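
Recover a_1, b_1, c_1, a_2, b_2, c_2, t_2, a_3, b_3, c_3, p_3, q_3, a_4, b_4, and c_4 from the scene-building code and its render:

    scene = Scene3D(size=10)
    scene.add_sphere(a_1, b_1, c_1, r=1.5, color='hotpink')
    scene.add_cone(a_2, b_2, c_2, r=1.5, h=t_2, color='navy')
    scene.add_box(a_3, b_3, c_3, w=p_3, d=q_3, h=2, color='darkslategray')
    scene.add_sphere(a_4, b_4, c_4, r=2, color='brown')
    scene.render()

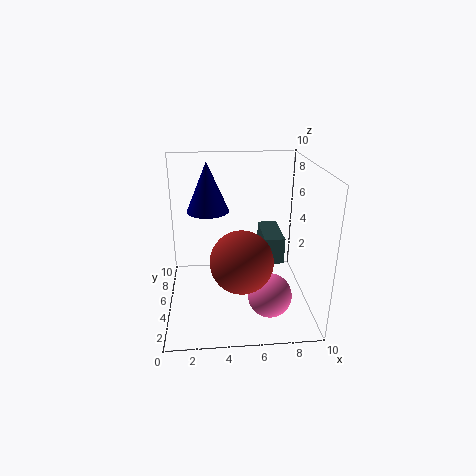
a_1 = 7
b_1 = 3
c_1 = 1.5
a_2 = 3
b_2 = 6.5
c_2 = 6.5
t_2 = 3.5
a_3 = 7
b_3 = 5.5
c_3 = 2.5
p_3 = 1.5
q_3 = 3.5
a_4 = 5
b_4 = 2.5
c_4 = 4.5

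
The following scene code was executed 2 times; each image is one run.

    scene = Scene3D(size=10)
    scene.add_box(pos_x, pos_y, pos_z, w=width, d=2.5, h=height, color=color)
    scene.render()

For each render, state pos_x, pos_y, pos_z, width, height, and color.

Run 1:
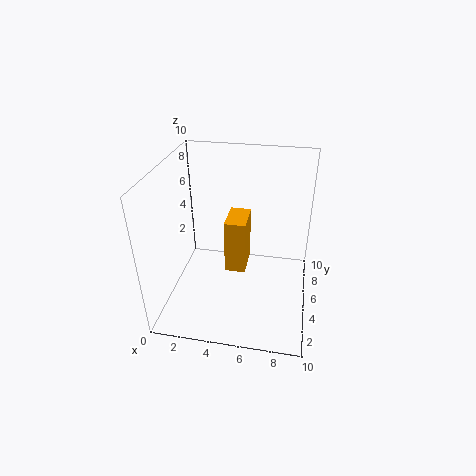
pos_x = 4, pos_y = 5, pos_z = 2, width = 1.5, height = 4, color = 'orange'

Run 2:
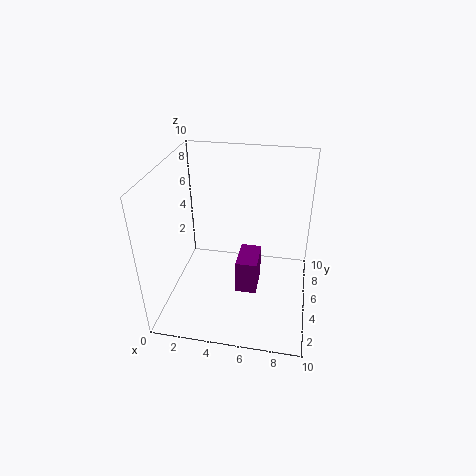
pos_x = 5, pos_y = 4, pos_z = 1, width = 1.5, height = 2.5, color = 'purple'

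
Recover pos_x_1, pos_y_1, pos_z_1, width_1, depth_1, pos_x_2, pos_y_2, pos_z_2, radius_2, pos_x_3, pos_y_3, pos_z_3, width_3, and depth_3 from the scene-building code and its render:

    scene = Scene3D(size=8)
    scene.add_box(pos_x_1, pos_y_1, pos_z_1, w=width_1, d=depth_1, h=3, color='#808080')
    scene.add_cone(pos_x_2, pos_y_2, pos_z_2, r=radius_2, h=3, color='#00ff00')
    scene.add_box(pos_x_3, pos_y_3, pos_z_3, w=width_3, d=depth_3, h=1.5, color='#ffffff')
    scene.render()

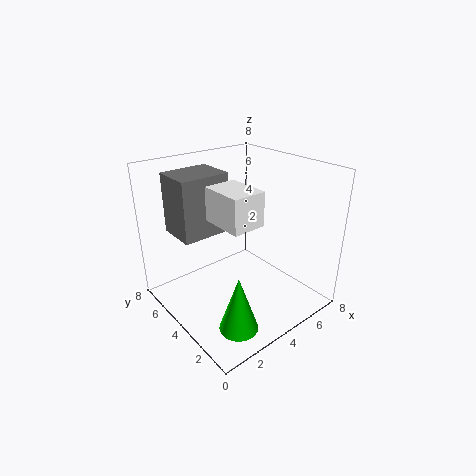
pos_x_1 = 0.5, pos_y_1 = 3.5, pos_z_1 = 5, width_1 = 2.5, depth_1 = 2, pos_x_2 = 2, pos_y_2 = 1.5, pos_z_2 = 0.5, radius_2 = 1, pos_x_3 = 1, pos_y_3 = 0.5, pos_z_3 = 6.5, width_3 = 1.5, depth_3 = 2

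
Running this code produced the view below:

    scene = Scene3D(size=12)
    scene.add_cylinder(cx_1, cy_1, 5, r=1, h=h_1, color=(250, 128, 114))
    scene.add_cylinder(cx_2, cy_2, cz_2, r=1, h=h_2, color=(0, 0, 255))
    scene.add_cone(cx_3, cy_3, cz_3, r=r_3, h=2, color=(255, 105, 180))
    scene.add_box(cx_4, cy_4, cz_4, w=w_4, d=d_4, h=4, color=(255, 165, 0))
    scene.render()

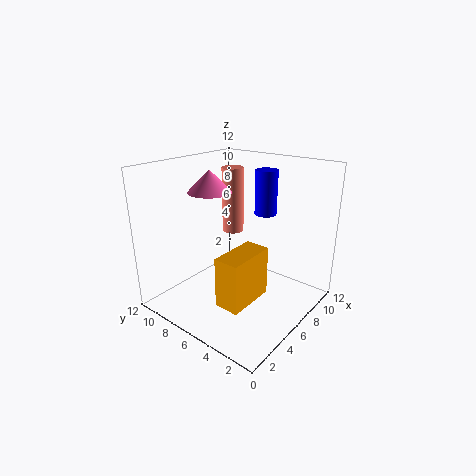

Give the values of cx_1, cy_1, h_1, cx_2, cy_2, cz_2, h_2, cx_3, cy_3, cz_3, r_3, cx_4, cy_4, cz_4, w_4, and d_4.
cx_1 = 9; cy_1 = 9; h_1 = 6; cx_2 = 10; cy_2 = 6; cz_2 = 7; h_2 = 4; cx_3 = 7; cy_3 = 10; cz_3 = 9; r_3 = 2; cx_4 = 2; cy_4 = 3; cz_4 = 2; w_4 = 4; d_4 = 2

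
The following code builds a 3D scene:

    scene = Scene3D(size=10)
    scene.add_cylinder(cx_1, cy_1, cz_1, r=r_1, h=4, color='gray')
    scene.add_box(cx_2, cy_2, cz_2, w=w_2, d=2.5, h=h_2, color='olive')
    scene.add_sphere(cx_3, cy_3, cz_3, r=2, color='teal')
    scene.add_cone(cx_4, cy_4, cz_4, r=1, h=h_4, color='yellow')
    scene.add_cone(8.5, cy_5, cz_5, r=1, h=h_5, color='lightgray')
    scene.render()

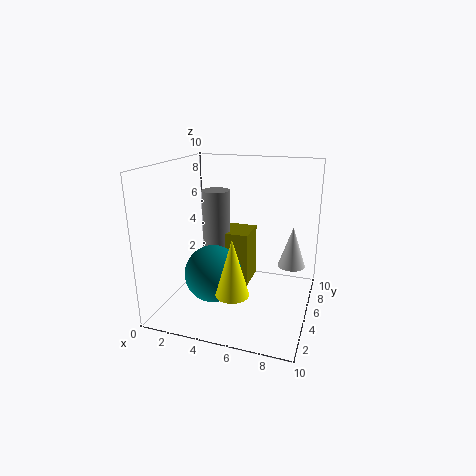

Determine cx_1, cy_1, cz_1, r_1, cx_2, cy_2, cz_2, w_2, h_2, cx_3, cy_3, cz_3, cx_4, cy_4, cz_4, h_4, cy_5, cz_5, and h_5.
cx_1 = 3, cy_1 = 6, cz_1 = 4, r_1 = 1, cx_2 = 3, cy_2 = 5.5, cz_2 = 1, w_2 = 2.5, h_2 = 4, cx_3 = 3.5, cy_3 = 4, cz_3 = 2.5, cx_4 = 6, cy_4 = 1, cz_4 = 3, h_4 = 3.5, cy_5 = 7, cz_5 = 2.5, h_5 = 3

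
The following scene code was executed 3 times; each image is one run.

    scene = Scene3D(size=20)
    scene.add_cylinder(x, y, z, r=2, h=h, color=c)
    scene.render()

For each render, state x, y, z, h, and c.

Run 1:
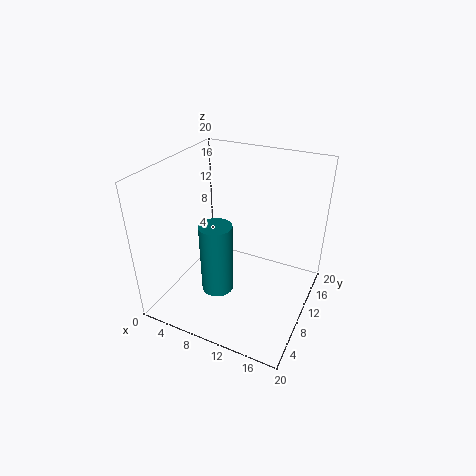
x = 10; y = 4; z = 6; h = 9; c = 'teal'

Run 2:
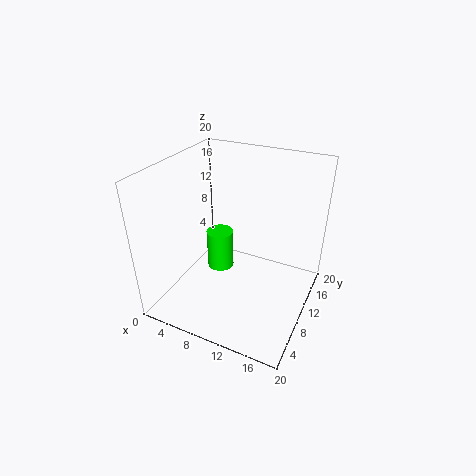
x = 6; y = 12; z = 3; h = 6; c = 'lime'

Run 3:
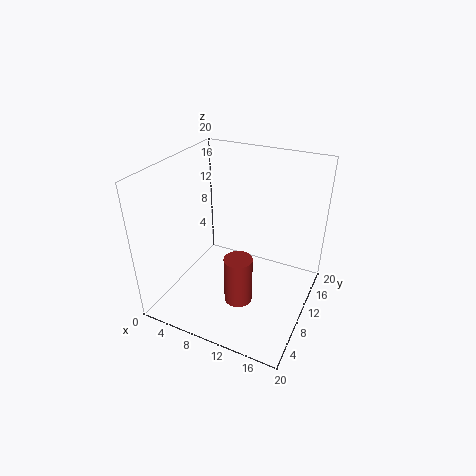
x = 11; y = 8; z = 1; h = 7; c = 'brown'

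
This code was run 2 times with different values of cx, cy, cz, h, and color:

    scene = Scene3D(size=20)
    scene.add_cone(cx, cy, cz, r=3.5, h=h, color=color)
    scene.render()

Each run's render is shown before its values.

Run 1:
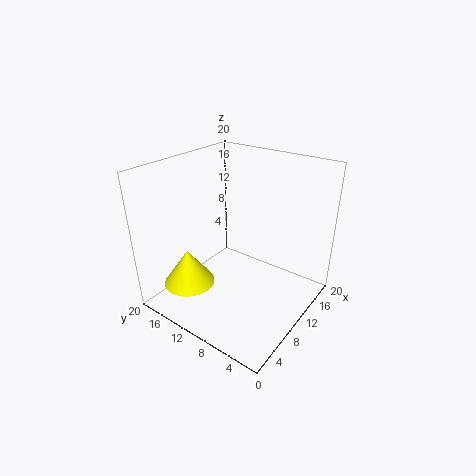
cx = 4.5
cy = 14.5
cz = 4
h = 5
color = 'yellow'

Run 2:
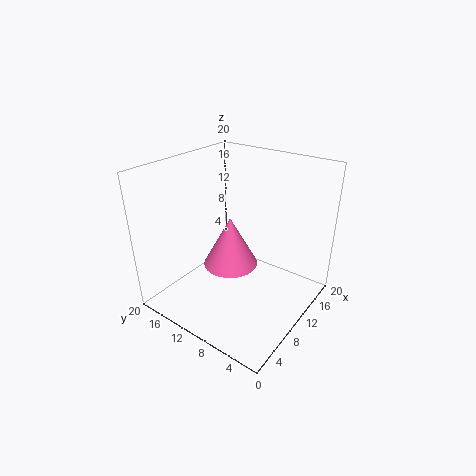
cx = 7
cy = 9
cz = 8
h = 6.5
color = 'hotpink'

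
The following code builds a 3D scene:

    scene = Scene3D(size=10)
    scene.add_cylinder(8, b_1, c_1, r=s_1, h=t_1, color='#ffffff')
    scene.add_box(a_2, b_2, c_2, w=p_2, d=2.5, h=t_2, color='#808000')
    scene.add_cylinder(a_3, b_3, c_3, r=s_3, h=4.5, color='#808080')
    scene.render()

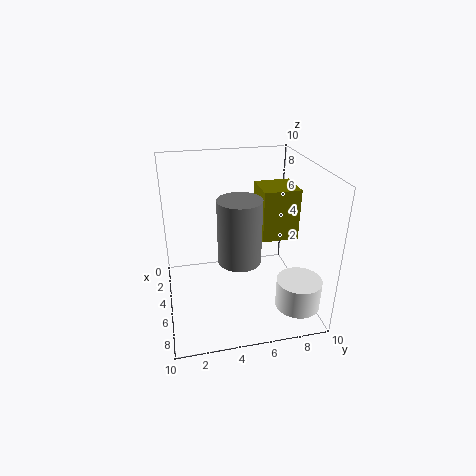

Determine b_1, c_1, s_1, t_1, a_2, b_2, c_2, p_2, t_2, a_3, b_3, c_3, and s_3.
b_1 = 8.5
c_1 = 1
s_1 = 1.5
t_1 = 2
a_2 = 3.5
b_2 = 6.5
c_2 = 5
p_2 = 2.5
t_2 = 3.5
a_3 = 5.5
b_3 = 5
c_3 = 3.5
s_3 = 1.5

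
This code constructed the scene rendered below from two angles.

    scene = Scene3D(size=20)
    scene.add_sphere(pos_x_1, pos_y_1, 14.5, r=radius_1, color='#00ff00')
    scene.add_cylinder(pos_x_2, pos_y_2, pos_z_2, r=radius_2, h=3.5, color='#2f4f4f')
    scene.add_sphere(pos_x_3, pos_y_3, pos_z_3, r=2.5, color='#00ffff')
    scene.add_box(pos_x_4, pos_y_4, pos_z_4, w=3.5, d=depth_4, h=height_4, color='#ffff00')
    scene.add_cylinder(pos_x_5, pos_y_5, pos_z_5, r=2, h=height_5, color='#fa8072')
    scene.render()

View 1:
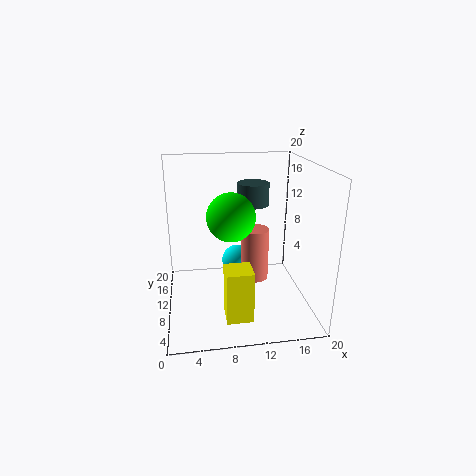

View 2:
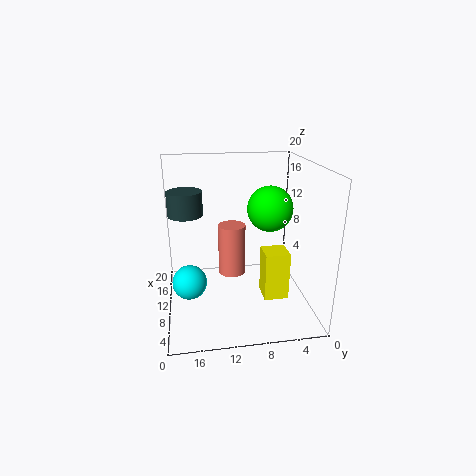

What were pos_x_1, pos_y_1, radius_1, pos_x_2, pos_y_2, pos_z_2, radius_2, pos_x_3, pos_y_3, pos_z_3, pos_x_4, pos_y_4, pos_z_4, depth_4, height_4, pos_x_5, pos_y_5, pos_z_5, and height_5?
pos_x_1 = 8.5
pos_y_1 = 6
radius_1 = 3
pos_x_2 = 13.5
pos_y_2 = 17
pos_z_2 = 12.5
radius_2 = 2.5
pos_x_3 = 11
pos_y_3 = 17
pos_z_3 = 3
pos_x_4 = 7.5
pos_y_4 = 3
pos_z_4 = 1
depth_4 = 3.5
height_4 = 7
pos_x_5 = 12.5
pos_y_5 = 10.5
pos_z_5 = 3.5
height_5 = 7.5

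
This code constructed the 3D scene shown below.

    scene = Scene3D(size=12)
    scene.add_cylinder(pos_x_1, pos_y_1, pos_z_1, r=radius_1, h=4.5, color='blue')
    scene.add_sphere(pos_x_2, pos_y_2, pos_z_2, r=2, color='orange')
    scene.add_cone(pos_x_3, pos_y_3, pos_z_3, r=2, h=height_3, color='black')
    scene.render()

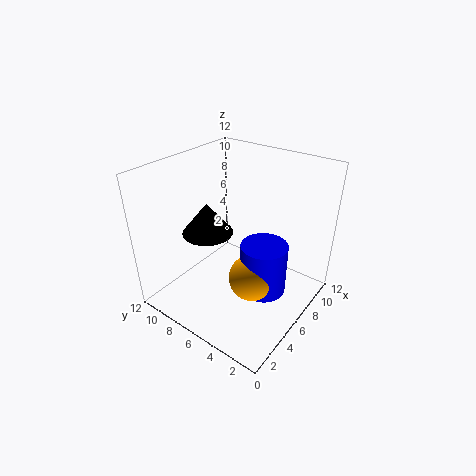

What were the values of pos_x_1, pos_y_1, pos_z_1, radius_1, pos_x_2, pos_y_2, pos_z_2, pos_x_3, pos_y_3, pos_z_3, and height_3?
pos_x_1 = 7, pos_y_1 = 4, pos_z_1 = 1, radius_1 = 2, pos_x_2 = 6, pos_y_2 = 4.5, pos_z_2 = 2.5, pos_x_3 = 4, pos_y_3 = 7.5, pos_z_3 = 7, height_3 = 2.5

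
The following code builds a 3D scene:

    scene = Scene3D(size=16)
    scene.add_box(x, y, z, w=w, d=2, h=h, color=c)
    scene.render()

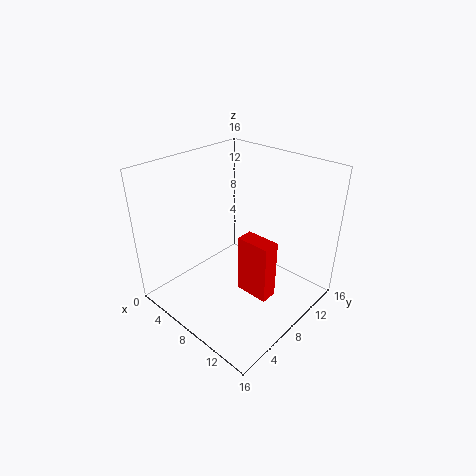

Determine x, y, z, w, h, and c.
x = 8
y = 8
z = 1
w = 4
h = 7
c = 'red'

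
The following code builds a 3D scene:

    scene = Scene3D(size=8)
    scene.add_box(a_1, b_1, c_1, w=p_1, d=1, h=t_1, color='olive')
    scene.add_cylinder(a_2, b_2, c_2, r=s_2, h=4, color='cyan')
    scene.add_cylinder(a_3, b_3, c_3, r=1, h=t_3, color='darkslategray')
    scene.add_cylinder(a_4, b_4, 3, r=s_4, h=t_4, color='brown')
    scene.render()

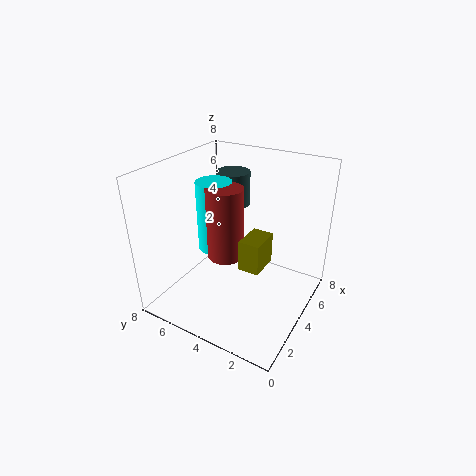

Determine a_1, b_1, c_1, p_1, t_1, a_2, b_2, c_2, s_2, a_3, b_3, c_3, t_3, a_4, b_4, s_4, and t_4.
a_1 = 1.5, b_1 = 1.5, c_1 = 4, p_1 = 1.5, t_1 = 1.5, a_2 = 4, b_2 = 5.5, c_2 = 3, s_2 = 1, a_3 = 6, b_3 = 5.5, c_3 = 5, t_3 = 2, a_4 = 3.5, b_4 = 4.5, s_4 = 1, t_4 = 4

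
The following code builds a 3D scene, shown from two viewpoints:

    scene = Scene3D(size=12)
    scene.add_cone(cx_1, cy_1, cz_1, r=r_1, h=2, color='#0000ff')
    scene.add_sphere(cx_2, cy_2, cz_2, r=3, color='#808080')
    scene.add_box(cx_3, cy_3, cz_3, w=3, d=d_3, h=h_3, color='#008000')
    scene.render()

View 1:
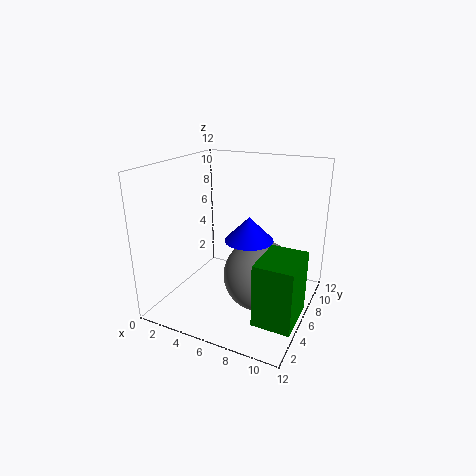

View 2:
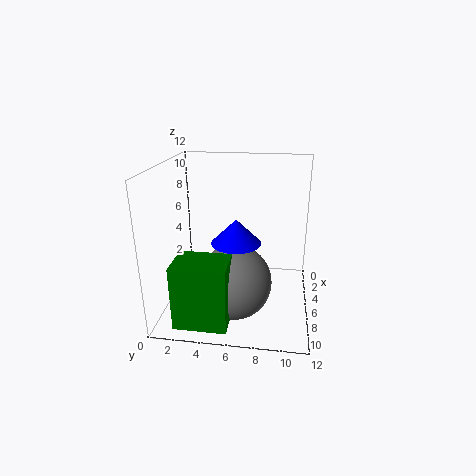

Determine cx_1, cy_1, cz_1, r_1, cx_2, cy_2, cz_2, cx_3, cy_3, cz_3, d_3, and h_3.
cx_1 = 7, cy_1 = 6, cz_1 = 6, r_1 = 2, cx_2 = 8, cy_2 = 6, cz_2 = 3, cx_3 = 9, cy_3 = 2, cz_3 = 1, d_3 = 4, h_3 = 5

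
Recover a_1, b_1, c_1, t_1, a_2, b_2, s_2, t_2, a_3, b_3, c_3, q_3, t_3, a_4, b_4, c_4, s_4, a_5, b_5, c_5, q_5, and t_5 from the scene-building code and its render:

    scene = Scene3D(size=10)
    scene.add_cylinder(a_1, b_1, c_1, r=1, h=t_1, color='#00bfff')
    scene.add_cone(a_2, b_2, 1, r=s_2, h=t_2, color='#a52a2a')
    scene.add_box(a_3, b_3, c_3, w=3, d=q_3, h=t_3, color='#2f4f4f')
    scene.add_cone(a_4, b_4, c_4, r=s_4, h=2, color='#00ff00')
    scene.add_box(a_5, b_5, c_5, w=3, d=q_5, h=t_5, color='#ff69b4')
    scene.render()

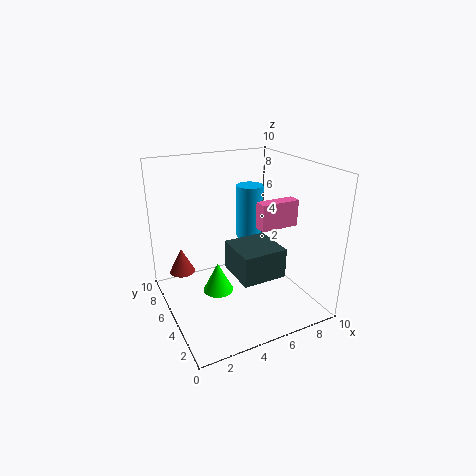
a_1 = 7
b_1 = 7
c_1 = 4
t_1 = 4
a_2 = 2
b_2 = 9
s_2 = 1
t_2 = 2
a_3 = 4
b_3 = 2
c_3 = 3
q_3 = 3
t_3 = 2
a_4 = 3
b_4 = 4
c_4 = 2
s_4 = 1
a_5 = 7
b_5 = 5
c_5 = 5
q_5 = 1
t_5 = 2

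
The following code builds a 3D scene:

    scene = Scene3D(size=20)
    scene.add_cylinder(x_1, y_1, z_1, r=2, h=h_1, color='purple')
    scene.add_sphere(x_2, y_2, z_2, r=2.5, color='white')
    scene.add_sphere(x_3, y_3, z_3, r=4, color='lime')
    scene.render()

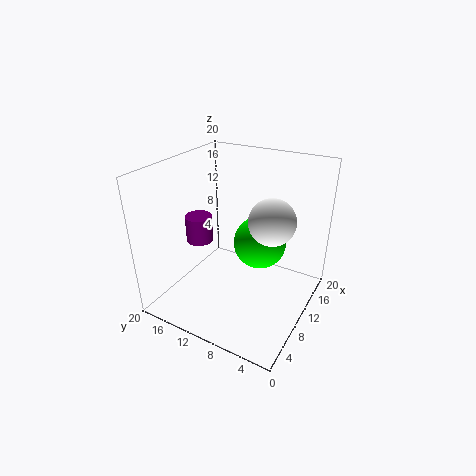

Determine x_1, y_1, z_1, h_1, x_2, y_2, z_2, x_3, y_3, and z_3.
x_1 = 10.5
y_1 = 17
z_1 = 7.5
h_1 = 4
x_2 = 4
y_2 = 2.5
z_2 = 17
x_3 = 15
y_3 = 9
z_3 = 7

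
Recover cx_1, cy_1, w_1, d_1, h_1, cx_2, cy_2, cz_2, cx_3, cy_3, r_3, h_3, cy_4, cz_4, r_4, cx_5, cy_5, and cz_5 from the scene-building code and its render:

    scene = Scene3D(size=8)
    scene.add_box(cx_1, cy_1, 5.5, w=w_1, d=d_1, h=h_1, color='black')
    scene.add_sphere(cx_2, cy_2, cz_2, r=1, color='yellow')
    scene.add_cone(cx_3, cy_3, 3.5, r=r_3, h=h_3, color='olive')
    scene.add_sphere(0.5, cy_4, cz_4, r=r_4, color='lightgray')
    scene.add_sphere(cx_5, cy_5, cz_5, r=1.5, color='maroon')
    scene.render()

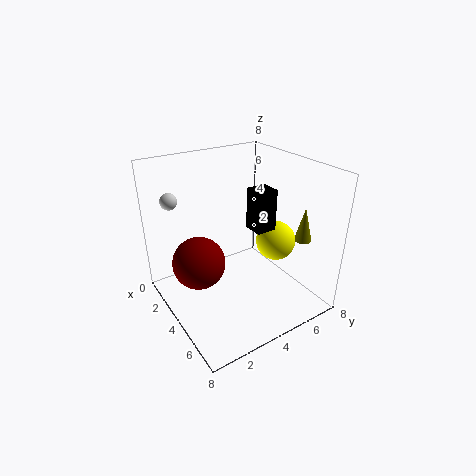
cx_1 = 5.5
cy_1 = 3.5
w_1 = 1
d_1 = 1
h_1 = 2
cx_2 = 6
cy_2 = 5
cz_2 = 4.5
cx_3 = 5.5
cy_3 = 7.5
r_3 = 0.5
h_3 = 2
cy_4 = 1.5
cz_4 = 5.5
r_4 = 0.5
cx_5 = 3
cy_5 = 2
cz_5 = 2.5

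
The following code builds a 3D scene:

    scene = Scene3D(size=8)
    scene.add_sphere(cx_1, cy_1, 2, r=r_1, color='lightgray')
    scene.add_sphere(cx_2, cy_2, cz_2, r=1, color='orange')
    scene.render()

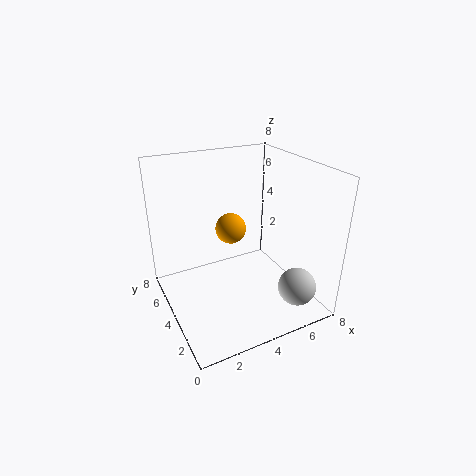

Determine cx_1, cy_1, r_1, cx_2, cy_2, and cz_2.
cx_1 = 6
cy_1 = 1
r_1 = 1
cx_2 = 5
cy_2 = 7
cz_2 = 3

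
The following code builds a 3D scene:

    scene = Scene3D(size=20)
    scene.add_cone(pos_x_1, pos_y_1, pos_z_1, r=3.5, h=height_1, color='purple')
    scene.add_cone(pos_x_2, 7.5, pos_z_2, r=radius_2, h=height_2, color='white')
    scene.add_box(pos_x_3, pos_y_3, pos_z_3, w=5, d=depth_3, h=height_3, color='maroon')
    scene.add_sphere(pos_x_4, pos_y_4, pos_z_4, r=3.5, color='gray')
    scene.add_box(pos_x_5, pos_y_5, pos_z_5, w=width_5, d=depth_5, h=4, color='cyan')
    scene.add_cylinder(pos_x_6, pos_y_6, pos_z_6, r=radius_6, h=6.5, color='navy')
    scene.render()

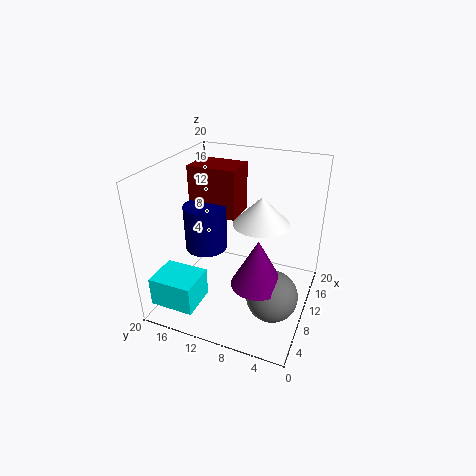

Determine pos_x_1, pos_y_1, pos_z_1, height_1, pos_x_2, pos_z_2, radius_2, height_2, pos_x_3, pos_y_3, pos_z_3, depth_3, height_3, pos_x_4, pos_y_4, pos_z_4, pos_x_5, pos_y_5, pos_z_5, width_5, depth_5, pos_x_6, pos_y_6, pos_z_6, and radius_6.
pos_x_1 = 7, pos_y_1 = 6, pos_z_1 = 5.5, height_1 = 6.5, pos_x_2 = 12.5, pos_z_2 = 11.5, radius_2 = 4, height_2 = 4, pos_x_3 = 11, pos_y_3 = 11, pos_z_3 = 12, depth_3 = 7, height_3 = 7, pos_x_4 = 7.5, pos_y_4 = 4, pos_z_4 = 3.5, pos_x_5 = 1, pos_y_5 = 13, pos_z_5 = 2.5, width_5 = 5, depth_5 = 6, pos_x_6 = 10, pos_y_6 = 15, pos_z_6 = 7.5, radius_6 = 3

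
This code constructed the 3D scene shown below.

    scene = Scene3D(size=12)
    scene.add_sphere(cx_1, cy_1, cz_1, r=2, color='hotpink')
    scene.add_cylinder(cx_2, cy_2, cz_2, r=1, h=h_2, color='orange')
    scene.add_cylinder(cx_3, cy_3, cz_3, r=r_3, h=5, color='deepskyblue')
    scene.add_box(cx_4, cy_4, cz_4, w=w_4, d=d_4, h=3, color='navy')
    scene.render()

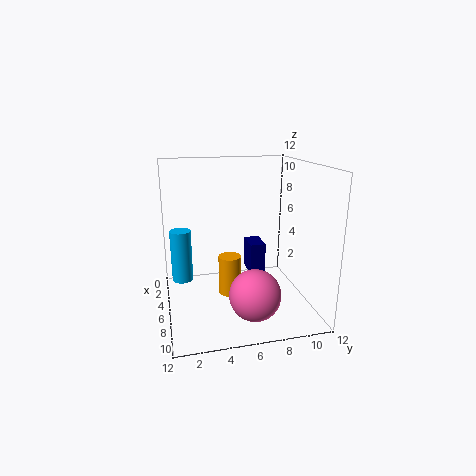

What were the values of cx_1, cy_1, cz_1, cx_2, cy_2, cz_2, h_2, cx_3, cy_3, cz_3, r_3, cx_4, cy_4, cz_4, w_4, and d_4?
cx_1 = 9.5, cy_1 = 6.5, cz_1 = 2.5, cx_2 = 5, cy_2 = 5.5, cz_2 = 0.5, h_2 = 3.5, cx_3 = 1.5, cy_3 = 1.5, cz_3 = 0.5, r_3 = 1, cx_4 = 0.5, cy_4 = 8, cz_4 = 1, w_4 = 2.5, d_4 = 1.5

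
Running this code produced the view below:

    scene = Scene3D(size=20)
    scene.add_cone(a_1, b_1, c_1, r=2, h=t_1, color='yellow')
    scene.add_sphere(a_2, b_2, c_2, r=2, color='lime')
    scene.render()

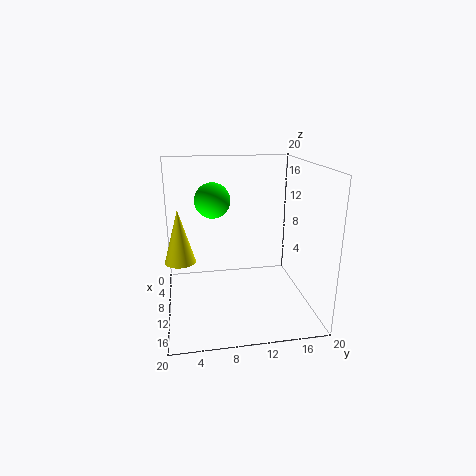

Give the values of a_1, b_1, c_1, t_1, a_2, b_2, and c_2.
a_1 = 12
b_1 = 2
c_1 = 8
t_1 = 7
a_2 = 16
b_2 = 6
c_2 = 17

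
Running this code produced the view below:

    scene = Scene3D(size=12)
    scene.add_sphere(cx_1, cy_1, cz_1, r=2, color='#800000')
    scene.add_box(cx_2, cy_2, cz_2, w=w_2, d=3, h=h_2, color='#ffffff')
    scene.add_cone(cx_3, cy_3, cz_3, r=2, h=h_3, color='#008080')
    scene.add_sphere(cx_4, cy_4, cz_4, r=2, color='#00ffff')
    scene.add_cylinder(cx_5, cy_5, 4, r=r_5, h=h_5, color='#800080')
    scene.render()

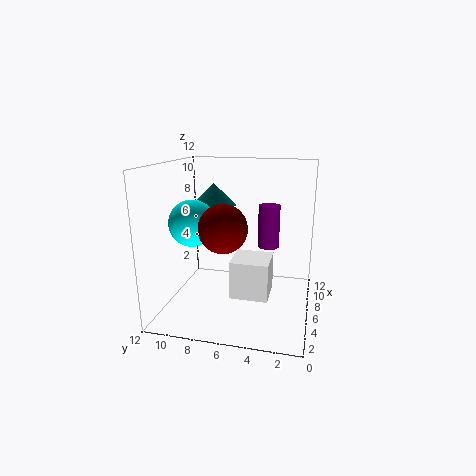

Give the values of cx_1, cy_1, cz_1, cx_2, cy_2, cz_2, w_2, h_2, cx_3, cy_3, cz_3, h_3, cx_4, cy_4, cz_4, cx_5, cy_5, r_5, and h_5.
cx_1 = 5; cy_1 = 7; cz_1 = 7; cx_2 = 3; cy_2 = 3; cz_2 = 2; w_2 = 3; h_2 = 3; cx_3 = 9; cy_3 = 9; cz_3 = 8; h_3 = 2; cx_4 = 6; cy_4 = 10; cz_4 = 7; cx_5 = 10; cy_5 = 4; r_5 = 1; h_5 = 4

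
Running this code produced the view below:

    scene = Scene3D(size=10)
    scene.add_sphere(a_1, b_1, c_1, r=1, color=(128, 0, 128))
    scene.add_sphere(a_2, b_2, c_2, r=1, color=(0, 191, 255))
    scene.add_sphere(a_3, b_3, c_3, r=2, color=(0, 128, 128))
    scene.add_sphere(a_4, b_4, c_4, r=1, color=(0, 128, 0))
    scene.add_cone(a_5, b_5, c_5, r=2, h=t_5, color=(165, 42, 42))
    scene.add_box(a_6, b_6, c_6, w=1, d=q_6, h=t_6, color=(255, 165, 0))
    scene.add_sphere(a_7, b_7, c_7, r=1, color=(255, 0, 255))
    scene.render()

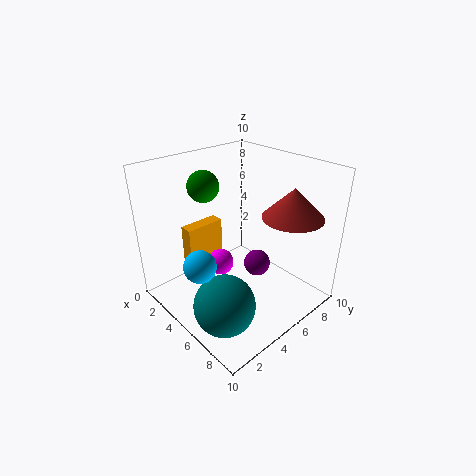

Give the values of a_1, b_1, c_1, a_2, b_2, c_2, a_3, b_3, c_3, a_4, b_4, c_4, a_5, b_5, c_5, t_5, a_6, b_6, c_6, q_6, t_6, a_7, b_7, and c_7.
a_1 = 5, b_1 = 7, c_1 = 2, a_2 = 6, b_2 = 1, c_2 = 5, a_3 = 7, b_3 = 2, c_3 = 2, a_4 = 4, b_4 = 3, c_4 = 9, a_5 = 8, b_5 = 7, c_5 = 7, t_5 = 2, a_6 = 1, b_6 = 3, c_6 = 2, q_6 = 3, t_6 = 3, a_7 = 3, b_7 = 5, c_7 = 2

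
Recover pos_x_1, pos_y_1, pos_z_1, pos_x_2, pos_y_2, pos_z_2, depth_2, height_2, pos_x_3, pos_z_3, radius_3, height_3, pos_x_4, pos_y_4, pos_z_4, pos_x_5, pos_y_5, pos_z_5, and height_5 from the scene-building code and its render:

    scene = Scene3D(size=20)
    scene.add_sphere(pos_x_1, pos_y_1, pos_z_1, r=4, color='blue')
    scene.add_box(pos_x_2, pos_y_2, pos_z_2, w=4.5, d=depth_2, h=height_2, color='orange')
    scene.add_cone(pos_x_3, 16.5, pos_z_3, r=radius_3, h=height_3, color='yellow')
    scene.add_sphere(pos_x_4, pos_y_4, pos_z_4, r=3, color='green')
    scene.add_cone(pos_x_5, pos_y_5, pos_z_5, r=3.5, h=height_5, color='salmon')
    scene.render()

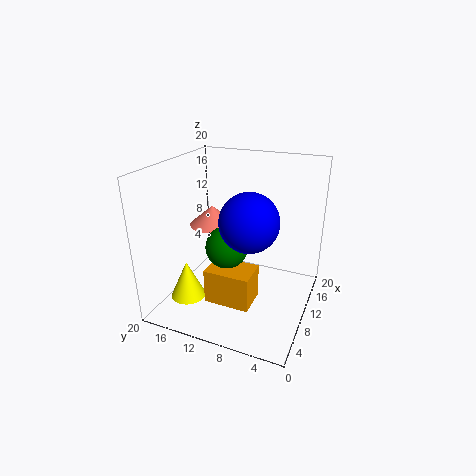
pos_x_1 = 9
pos_y_1 = 8
pos_z_1 = 13
pos_x_2 = 6
pos_y_2 = 7
pos_z_2 = 1
depth_2 = 6.5
height_2 = 5
pos_x_3 = 6.5
pos_z_3 = 1
radius_3 = 2.5
height_3 = 5.5
pos_x_4 = 9.5
pos_y_4 = 11.5
pos_z_4 = 8.5
pos_x_5 = 14
pos_y_5 = 16
pos_z_5 = 9.5
height_5 = 3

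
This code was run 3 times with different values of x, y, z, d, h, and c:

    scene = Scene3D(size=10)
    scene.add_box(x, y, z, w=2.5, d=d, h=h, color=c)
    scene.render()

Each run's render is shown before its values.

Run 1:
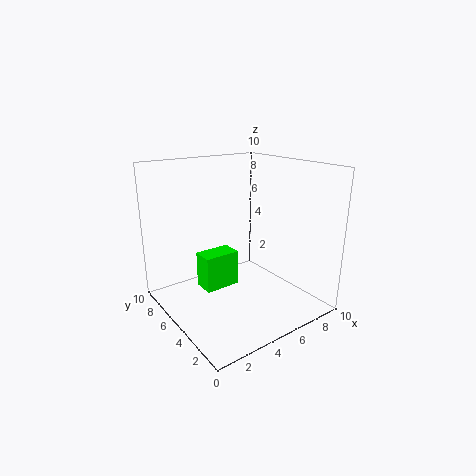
x = 2.5; y = 5; z = 1.5; d = 1.5; h = 2.5; c = 'lime'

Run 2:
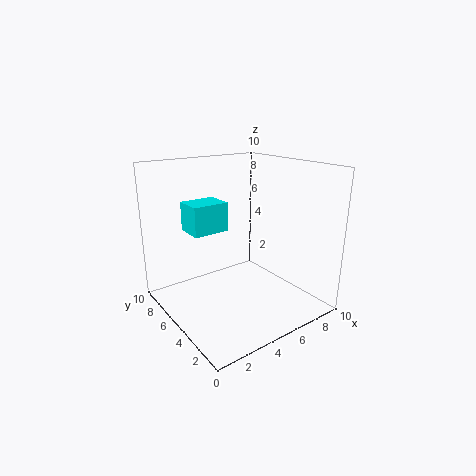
x = 2; y = 5.5; z = 5.5; d = 2; h = 2; c = 'cyan'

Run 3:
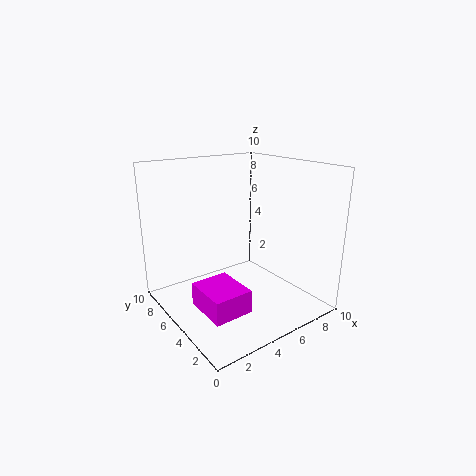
x = 1; y = 1.5; z = 1.5; d = 3; h = 1.5; c = 'magenta'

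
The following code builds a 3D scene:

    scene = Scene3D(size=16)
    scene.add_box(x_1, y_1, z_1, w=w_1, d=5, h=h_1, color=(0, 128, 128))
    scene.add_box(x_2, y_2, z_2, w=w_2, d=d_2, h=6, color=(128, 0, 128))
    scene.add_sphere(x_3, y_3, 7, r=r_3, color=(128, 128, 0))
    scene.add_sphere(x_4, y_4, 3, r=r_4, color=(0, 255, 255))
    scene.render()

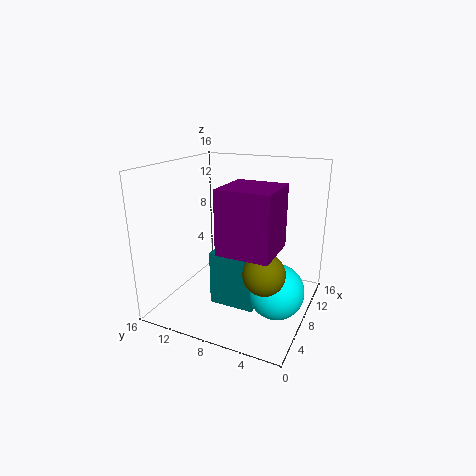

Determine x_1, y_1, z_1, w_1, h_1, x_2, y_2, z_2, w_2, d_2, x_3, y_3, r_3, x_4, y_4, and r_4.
x_1 = 5
y_1 = 5
z_1 = 1
w_1 = 3
h_1 = 6
x_2 = 1
y_2 = 2
z_2 = 9
w_2 = 5
d_2 = 5
x_3 = 3
y_3 = 3
r_3 = 2
x_4 = 7
y_4 = 3
r_4 = 3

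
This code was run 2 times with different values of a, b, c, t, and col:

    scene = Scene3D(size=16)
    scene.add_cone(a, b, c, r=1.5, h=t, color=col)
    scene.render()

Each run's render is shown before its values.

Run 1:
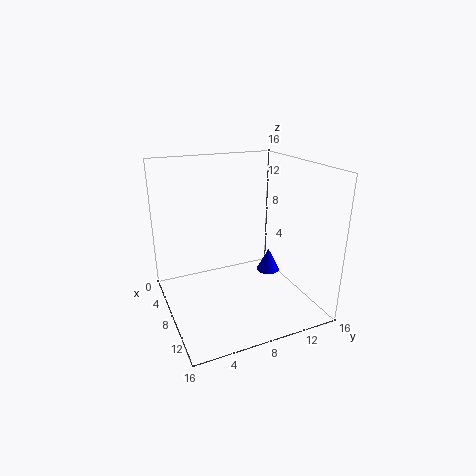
a = 4.5
b = 14
c = 1
t = 3
col = 'blue'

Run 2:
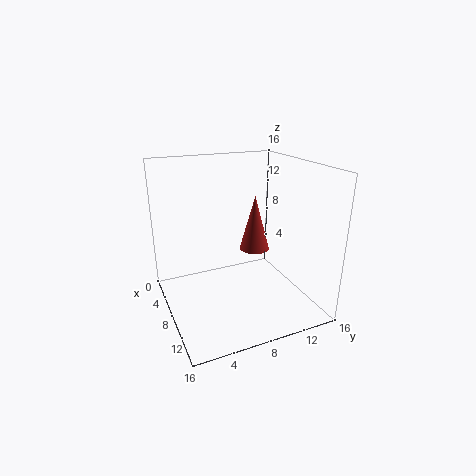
a = 11
b = 8.5
c = 8
t = 5.5
col = 'brown'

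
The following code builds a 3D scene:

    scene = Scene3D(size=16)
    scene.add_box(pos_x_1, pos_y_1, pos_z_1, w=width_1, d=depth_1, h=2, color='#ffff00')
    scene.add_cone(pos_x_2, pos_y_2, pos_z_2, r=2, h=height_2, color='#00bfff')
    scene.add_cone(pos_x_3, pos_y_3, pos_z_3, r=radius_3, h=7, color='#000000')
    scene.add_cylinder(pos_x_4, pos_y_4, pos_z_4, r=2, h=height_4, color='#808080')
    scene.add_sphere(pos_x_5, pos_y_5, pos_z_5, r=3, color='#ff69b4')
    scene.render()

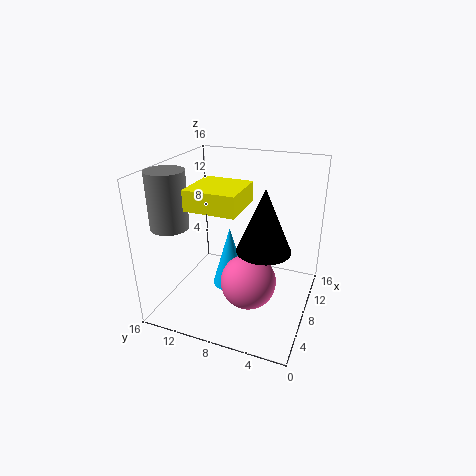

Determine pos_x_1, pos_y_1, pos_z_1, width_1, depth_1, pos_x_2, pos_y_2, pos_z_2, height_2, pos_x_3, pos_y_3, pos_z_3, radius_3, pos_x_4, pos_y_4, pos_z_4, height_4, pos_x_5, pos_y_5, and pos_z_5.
pos_x_1 = 2
pos_y_1 = 6
pos_z_1 = 13
width_1 = 5
depth_1 = 5
pos_x_2 = 8
pos_y_2 = 9
pos_z_2 = 2
height_2 = 7
pos_x_3 = 8
pos_y_3 = 5
pos_z_3 = 7
radius_3 = 3
pos_x_4 = 4
pos_y_4 = 14
pos_z_4 = 10
height_4 = 6
pos_x_5 = 6
pos_y_5 = 6
pos_z_5 = 4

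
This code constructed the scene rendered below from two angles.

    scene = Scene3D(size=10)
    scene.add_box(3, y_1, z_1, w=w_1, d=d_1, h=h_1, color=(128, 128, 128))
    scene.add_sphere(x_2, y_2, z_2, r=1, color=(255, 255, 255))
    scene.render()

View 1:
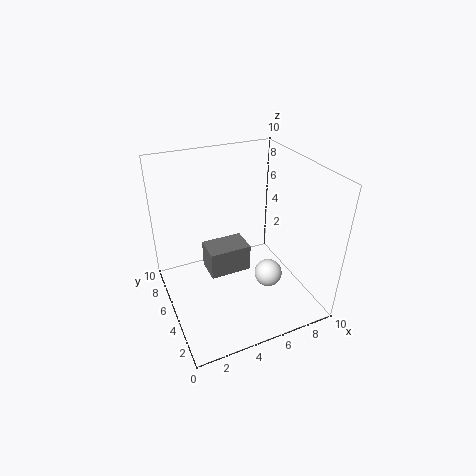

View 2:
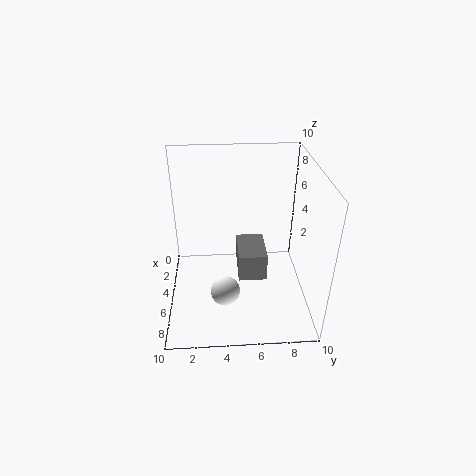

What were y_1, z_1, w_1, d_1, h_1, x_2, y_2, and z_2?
y_1 = 5; z_1 = 2; w_1 = 3; d_1 = 2; h_1 = 2; x_2 = 7; y_2 = 4; z_2 = 2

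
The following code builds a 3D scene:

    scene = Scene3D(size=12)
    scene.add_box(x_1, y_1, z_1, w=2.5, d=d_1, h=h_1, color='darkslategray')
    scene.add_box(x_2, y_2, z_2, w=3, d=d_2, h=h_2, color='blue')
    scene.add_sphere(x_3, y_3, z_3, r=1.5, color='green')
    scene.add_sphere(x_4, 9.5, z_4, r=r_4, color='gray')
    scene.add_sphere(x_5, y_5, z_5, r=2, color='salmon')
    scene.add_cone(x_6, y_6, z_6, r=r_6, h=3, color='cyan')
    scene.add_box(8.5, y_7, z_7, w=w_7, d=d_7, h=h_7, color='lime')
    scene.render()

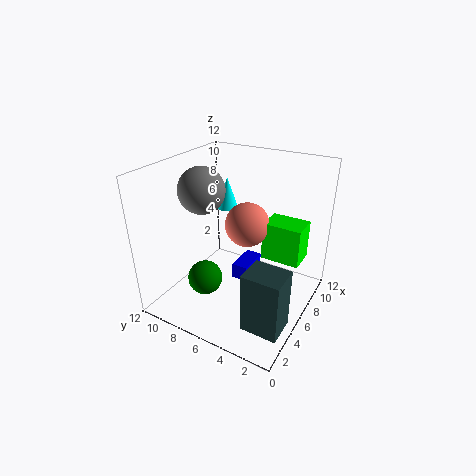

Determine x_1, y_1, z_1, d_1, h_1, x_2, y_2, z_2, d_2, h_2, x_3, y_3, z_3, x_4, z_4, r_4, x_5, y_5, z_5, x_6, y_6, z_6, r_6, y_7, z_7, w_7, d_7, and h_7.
x_1 = 2
y_1 = 0.5
z_1 = 0.5
d_1 = 3
h_1 = 5
x_2 = 7.5
y_2 = 6
z_2 = 0.5
d_2 = 1.5
h_2 = 1.5
x_3 = 4.5
y_3 = 8.5
z_3 = 2
x_4 = 6
z_4 = 9.5
r_4 = 2
x_5 = 8.5
y_5 = 6.5
z_5 = 6
x_6 = 10
y_6 = 9.5
z_6 = 6.5
r_6 = 1
y_7 = 1.5
z_7 = 3
w_7 = 2.5
d_7 = 3.5
h_7 = 3.5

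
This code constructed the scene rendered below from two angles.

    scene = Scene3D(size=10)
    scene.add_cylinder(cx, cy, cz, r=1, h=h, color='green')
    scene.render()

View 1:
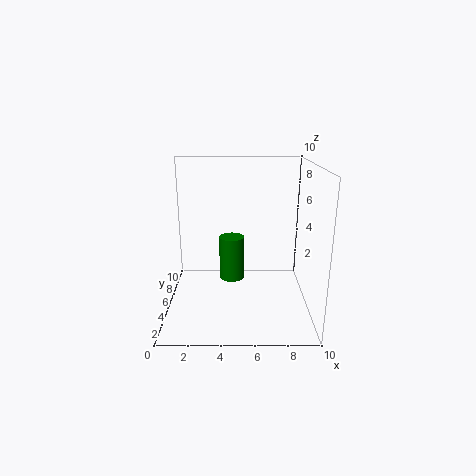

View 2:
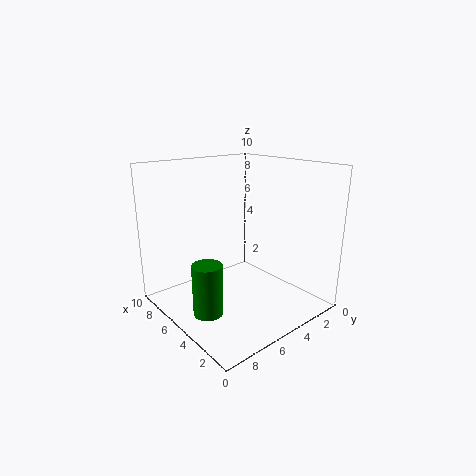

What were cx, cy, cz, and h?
cx = 4.5
cy = 8
cz = 0.5
h = 3.5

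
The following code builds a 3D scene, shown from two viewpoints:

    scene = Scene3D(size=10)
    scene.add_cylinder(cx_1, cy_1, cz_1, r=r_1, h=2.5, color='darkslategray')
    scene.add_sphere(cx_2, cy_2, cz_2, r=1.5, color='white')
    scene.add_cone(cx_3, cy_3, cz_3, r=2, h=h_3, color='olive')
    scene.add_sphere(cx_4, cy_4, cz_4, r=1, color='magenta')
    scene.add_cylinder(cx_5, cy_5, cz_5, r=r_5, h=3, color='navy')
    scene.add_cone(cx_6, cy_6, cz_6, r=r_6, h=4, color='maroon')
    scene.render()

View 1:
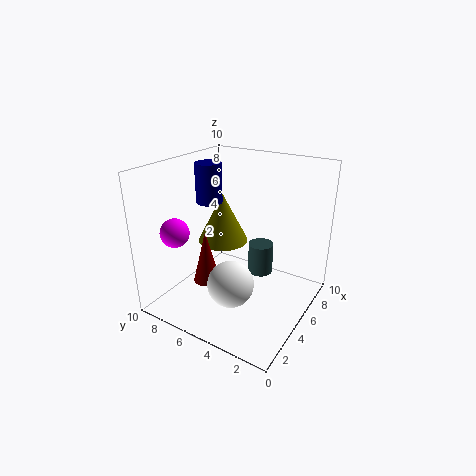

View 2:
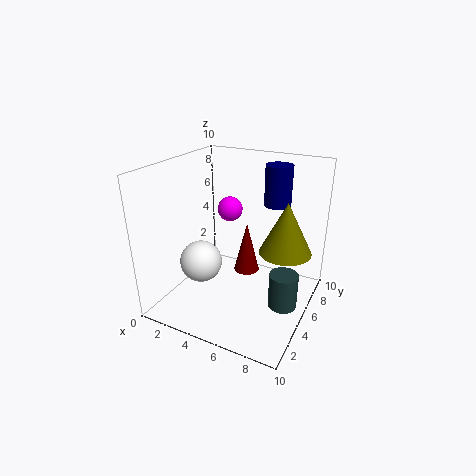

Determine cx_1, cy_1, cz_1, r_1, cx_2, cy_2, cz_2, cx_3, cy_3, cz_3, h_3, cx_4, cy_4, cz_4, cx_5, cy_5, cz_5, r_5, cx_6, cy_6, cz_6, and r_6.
cx_1 = 8.5
cy_1 = 5
cz_1 = 0.5
r_1 = 1
cx_2 = 2.5
cy_2 = 4
cz_2 = 3
cx_3 = 7.5
cy_3 = 8
cz_3 = 3
h_3 = 4
cx_4 = 2.5
cy_4 = 8.5
cz_4 = 5.5
cx_5 = 6.5
cy_5 = 8.5
cz_5 = 6.5
r_5 = 1
cx_6 = 4.5
cy_6 = 7.5
cz_6 = 1
r_6 = 1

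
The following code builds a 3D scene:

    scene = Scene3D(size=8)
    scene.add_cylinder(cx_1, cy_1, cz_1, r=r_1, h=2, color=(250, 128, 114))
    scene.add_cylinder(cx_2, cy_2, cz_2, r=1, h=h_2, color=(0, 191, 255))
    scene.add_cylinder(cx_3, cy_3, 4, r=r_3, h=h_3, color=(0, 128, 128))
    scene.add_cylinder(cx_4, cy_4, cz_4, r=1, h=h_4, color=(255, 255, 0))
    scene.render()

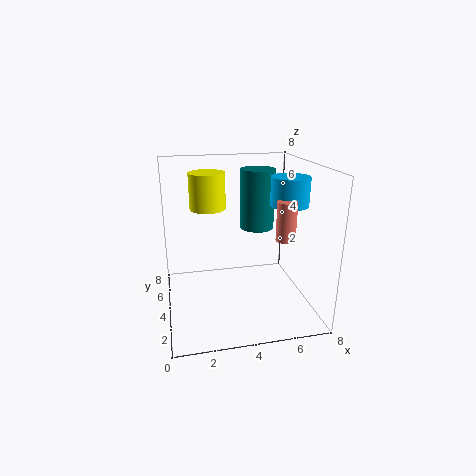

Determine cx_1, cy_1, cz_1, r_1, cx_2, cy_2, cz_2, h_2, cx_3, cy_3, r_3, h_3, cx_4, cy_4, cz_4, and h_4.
cx_1 = 6; cy_1 = 2; cz_1 = 4.5; r_1 = 0.5; cx_2 = 6.5; cy_2 = 3; cz_2 = 6; h_2 = 1.5; cx_3 = 5.5; cy_3 = 5.5; r_3 = 1; h_3 = 3.5; cx_4 = 2.5; cy_4 = 5; cz_4 = 5.5; h_4 = 2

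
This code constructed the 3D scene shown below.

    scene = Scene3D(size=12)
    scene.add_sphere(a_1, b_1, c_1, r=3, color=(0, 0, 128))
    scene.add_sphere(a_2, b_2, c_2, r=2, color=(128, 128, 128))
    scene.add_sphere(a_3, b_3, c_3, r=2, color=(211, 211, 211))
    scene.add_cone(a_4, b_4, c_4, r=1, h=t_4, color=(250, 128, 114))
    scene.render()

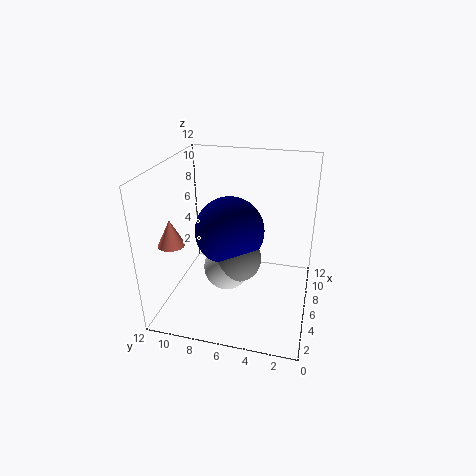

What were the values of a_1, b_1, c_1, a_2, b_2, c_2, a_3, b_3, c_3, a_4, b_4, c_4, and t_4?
a_1 = 7
b_1 = 7
c_1 = 6
a_2 = 6
b_2 = 6
c_2 = 4
a_3 = 6
b_3 = 7
c_3 = 3
a_4 = 2
b_4 = 10
c_4 = 7
t_4 = 2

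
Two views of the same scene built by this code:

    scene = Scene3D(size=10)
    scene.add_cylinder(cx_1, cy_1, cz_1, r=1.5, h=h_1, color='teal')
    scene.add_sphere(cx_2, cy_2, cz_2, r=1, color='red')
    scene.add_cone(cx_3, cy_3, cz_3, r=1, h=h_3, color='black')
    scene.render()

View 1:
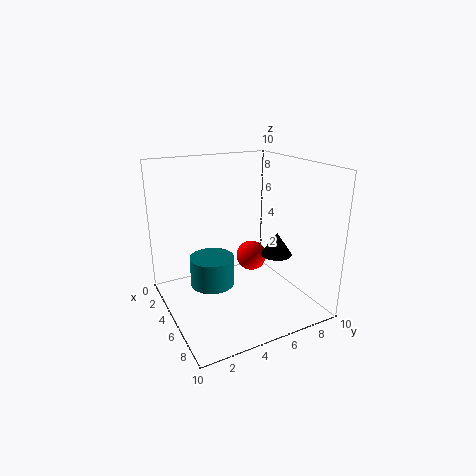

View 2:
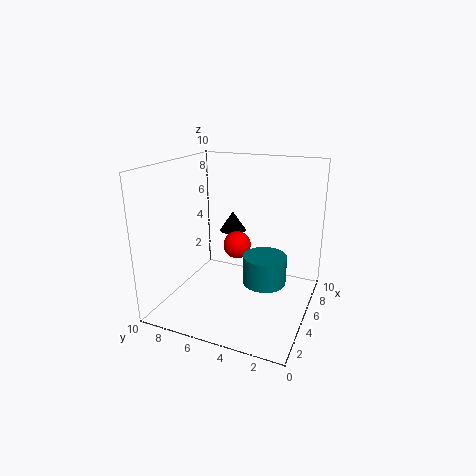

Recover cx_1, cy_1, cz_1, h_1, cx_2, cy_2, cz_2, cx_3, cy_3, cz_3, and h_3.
cx_1 = 5, cy_1 = 3, cz_1 = 2, h_1 = 2, cx_2 = 6, cy_2 = 5.5, cz_2 = 4, cx_3 = 7.5, cy_3 = 6.5, cz_3 = 4.5, h_3 = 1.5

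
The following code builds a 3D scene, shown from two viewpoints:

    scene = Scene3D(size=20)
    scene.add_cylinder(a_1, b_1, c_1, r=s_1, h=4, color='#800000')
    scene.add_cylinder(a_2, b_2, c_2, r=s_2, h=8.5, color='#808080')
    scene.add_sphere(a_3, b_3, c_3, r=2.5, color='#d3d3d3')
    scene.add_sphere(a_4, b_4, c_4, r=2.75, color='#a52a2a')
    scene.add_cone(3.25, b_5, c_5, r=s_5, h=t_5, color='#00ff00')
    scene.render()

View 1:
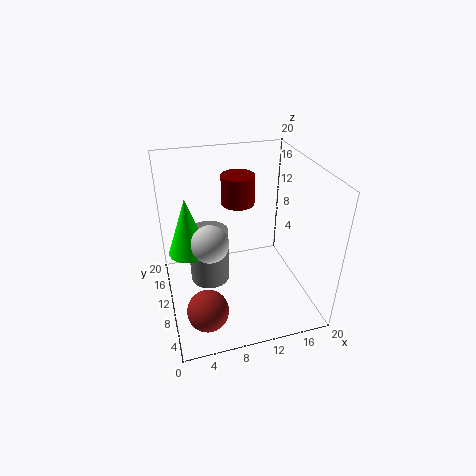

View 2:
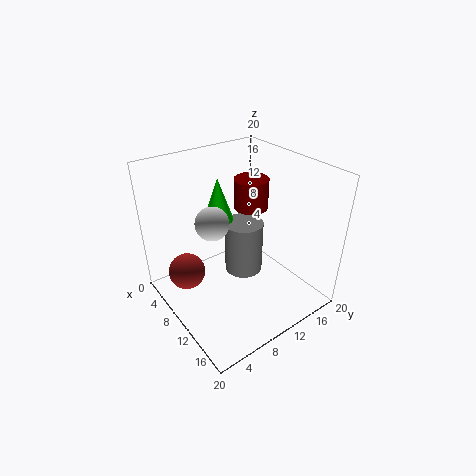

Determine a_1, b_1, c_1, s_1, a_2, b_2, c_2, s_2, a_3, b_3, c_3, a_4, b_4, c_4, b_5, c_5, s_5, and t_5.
a_1 = 10.5; b_1 = 11.75; c_1 = 14.5; s_1 = 2.25; a_2 = 6.5; b_2 = 13.75; c_2 = 1; s_2 = 3; a_3 = 5.75; b_3 = 8.5; c_3 = 10.75; a_4 = 4.25; b_4 = 4.5; c_4 = 3; b_5 = 11.25; c_5 = 8.25; s_5 = 2.75; t_5 = 8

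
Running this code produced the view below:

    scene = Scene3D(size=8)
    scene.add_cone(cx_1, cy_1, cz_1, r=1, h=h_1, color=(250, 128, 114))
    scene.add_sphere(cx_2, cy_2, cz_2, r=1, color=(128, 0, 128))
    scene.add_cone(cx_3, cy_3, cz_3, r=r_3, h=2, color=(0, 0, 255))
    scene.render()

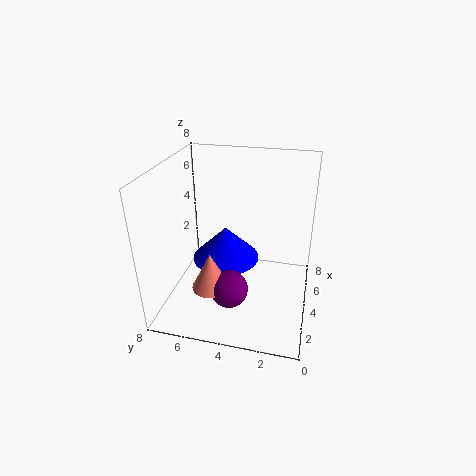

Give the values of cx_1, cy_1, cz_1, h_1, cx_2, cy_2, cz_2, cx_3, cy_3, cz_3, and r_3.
cx_1 = 2
cy_1 = 5
cz_1 = 2
h_1 = 2
cx_2 = 2
cy_2 = 4
cz_2 = 2
cx_3 = 5
cy_3 = 5
cz_3 = 2
r_3 = 2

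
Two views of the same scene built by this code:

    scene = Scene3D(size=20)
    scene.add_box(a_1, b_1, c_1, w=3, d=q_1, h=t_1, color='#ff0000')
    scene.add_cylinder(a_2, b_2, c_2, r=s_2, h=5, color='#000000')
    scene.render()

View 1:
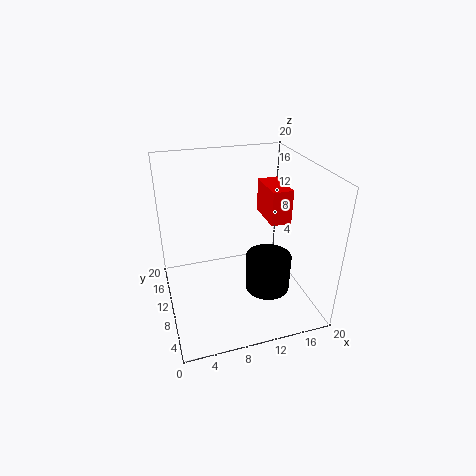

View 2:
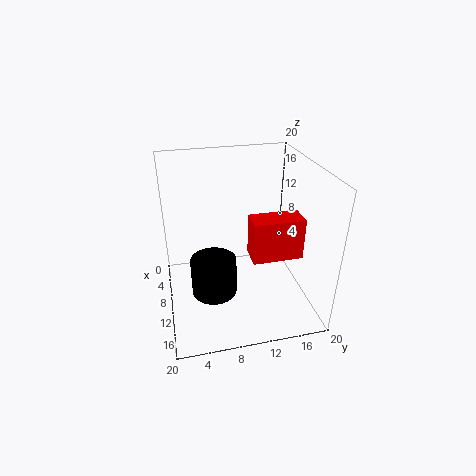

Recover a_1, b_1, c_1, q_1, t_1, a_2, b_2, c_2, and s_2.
a_1 = 15, b_1 = 10, c_1 = 11, q_1 = 6, t_1 = 5, a_2 = 13, b_2 = 6, c_2 = 4, s_2 = 3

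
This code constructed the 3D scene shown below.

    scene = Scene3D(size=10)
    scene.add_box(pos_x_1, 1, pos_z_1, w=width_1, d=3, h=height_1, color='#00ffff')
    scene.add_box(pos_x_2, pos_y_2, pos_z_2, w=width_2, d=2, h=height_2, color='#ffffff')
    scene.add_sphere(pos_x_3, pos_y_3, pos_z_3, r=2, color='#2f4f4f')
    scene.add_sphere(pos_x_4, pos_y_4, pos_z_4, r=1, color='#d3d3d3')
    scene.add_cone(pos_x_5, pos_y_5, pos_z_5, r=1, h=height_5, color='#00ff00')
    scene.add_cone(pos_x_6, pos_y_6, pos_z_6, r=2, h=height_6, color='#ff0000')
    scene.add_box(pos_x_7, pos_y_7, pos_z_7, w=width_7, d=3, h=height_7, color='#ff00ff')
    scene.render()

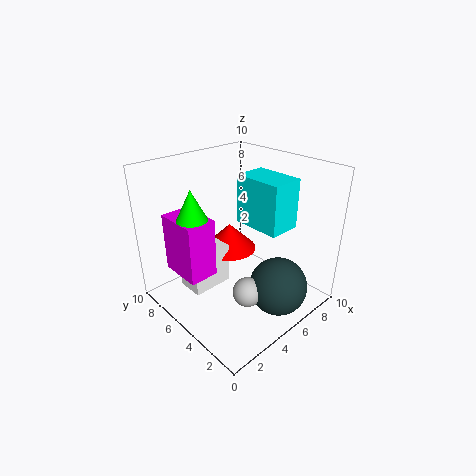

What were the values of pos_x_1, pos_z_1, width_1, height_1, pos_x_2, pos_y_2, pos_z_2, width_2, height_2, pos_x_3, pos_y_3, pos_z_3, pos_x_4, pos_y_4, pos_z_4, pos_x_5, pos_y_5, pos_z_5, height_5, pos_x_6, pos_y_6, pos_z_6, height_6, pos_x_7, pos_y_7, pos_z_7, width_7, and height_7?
pos_x_1 = 4
pos_z_1 = 7
width_1 = 2
height_1 = 3
pos_x_2 = 2
pos_y_2 = 6
pos_z_2 = 1
width_2 = 3
height_2 = 3
pos_x_3 = 6
pos_y_3 = 2
pos_z_3 = 2
pos_x_4 = 4
pos_y_4 = 3
pos_z_4 = 2
pos_x_5 = 2
pos_y_5 = 6
pos_z_5 = 7
height_5 = 2
pos_x_6 = 6
pos_y_6 = 7
pos_z_6 = 3
height_6 = 2
pos_x_7 = 1
pos_y_7 = 5
pos_z_7 = 3
width_7 = 2
height_7 = 4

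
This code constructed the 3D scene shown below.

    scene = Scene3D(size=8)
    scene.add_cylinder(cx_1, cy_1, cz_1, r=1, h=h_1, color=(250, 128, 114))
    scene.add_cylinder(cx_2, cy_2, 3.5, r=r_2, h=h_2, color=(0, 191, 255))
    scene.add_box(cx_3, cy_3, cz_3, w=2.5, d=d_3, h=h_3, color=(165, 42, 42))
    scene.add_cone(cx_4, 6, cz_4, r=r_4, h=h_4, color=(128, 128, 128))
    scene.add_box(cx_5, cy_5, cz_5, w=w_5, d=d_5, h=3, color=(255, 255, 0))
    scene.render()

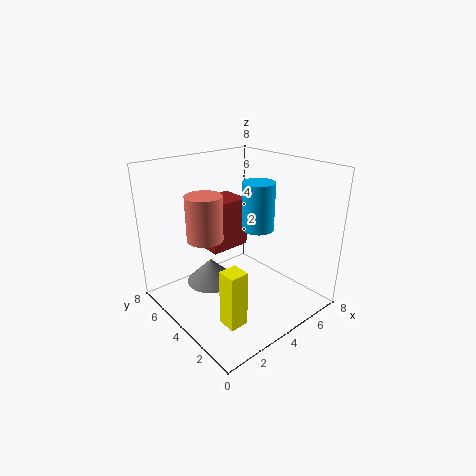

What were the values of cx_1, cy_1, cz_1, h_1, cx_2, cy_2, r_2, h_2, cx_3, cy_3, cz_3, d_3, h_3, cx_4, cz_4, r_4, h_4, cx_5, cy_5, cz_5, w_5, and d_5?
cx_1 = 2.5, cy_1 = 5, cz_1 = 4, h_1 = 2.5, cx_2 = 6.5, cy_2 = 5, r_2 = 1, h_2 = 3, cx_3 = 3.5, cy_3 = 5.5, cz_3 = 2.5, d_3 = 2, h_3 = 3, cx_4 = 3.5, cz_4 = 0.5, r_4 = 1.5, h_4 = 1.5, cx_5 = 1.5, cy_5 = 1.5, cz_5 = 0.5, w_5 = 1, d_5 = 1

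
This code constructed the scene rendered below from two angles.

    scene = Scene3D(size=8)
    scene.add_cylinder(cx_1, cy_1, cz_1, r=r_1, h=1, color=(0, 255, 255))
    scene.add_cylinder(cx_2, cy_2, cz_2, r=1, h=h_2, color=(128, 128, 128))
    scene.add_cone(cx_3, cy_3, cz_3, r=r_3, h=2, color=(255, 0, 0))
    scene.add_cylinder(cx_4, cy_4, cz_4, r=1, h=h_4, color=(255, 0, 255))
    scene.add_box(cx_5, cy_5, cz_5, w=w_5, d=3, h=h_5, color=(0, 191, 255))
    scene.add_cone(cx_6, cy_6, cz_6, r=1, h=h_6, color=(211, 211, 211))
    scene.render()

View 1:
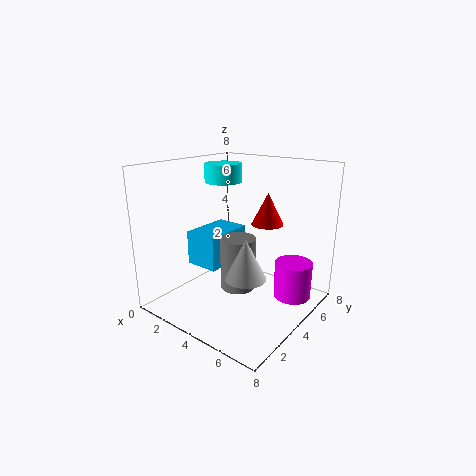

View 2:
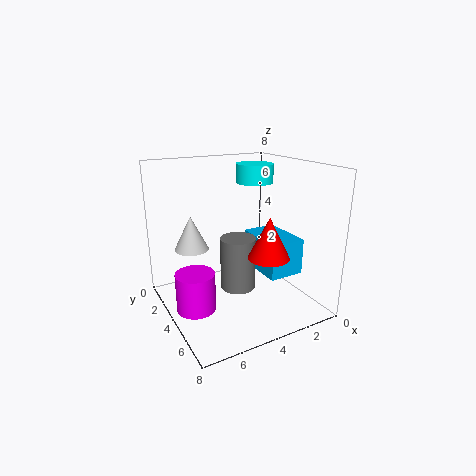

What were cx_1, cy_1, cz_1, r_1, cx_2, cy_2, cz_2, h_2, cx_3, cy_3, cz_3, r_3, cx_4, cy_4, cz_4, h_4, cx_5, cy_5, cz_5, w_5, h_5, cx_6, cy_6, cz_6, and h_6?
cx_1 = 3
cy_1 = 4
cz_1 = 7
r_1 = 1
cx_2 = 4
cy_2 = 4
cz_2 = 1
h_2 = 3
cx_3 = 4
cy_3 = 7
cz_3 = 4
r_3 = 1
cx_4 = 7
cy_4 = 5
cz_4 = 1
h_4 = 2
cx_5 = 1
cy_5 = 3
cz_5 = 2
w_5 = 2
h_5 = 2
cx_6 = 6
cy_6 = 2
cz_6 = 3
h_6 = 2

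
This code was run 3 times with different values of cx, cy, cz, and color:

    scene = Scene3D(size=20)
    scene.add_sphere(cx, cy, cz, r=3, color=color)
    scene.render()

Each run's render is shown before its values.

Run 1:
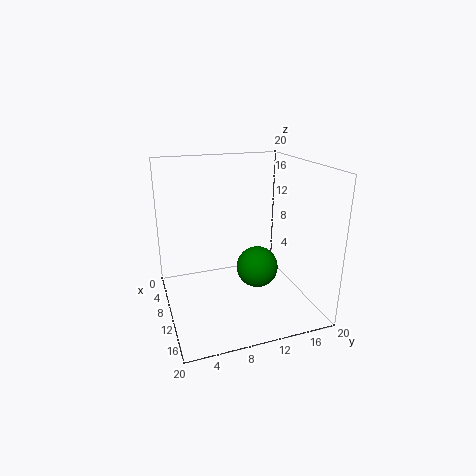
cx = 10, cy = 13, cz = 5, color = 'green'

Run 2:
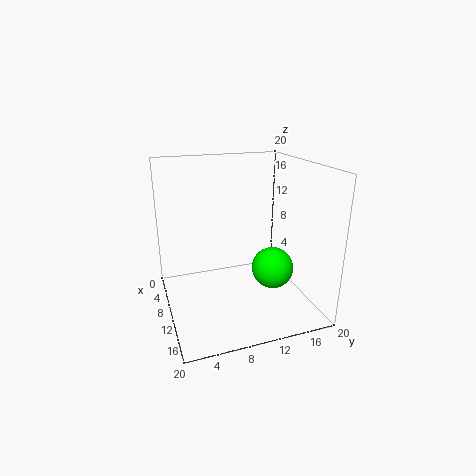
cx = 11, cy = 15, cz = 5, color = 'lime'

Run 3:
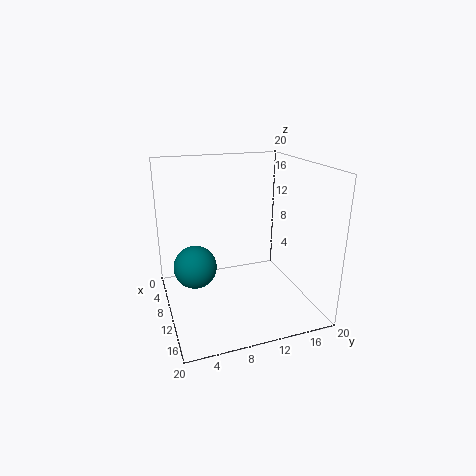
cx = 9, cy = 4, cz = 6, color = 'teal'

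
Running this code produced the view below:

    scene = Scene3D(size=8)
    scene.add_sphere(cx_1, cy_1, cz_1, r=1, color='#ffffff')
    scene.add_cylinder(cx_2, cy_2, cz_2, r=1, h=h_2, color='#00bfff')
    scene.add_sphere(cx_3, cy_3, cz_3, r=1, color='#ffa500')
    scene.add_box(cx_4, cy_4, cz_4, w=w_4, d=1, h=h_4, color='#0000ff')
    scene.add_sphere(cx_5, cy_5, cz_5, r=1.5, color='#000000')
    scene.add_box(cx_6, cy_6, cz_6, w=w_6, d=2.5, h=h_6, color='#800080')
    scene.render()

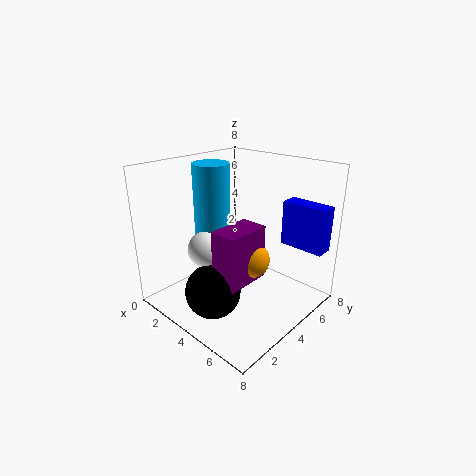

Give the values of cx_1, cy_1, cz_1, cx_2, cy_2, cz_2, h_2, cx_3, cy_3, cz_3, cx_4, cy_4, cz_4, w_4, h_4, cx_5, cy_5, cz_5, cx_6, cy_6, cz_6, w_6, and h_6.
cx_1 = 3; cy_1 = 2.5; cz_1 = 3.5; cx_2 = 2.5; cy_2 = 3.5; cz_2 = 4; h_2 = 4; cx_3 = 5; cy_3 = 4; cz_3 = 3; cx_4 = 5.5; cy_4 = 6; cz_4 = 3.5; w_4 = 2.5; h_4 = 2.5; cx_5 = 4; cy_5 = 2; cz_5 = 1.5; cx_6 = 4; cy_6 = 2; cz_6 = 2; w_6 = 1.5; h_6 = 3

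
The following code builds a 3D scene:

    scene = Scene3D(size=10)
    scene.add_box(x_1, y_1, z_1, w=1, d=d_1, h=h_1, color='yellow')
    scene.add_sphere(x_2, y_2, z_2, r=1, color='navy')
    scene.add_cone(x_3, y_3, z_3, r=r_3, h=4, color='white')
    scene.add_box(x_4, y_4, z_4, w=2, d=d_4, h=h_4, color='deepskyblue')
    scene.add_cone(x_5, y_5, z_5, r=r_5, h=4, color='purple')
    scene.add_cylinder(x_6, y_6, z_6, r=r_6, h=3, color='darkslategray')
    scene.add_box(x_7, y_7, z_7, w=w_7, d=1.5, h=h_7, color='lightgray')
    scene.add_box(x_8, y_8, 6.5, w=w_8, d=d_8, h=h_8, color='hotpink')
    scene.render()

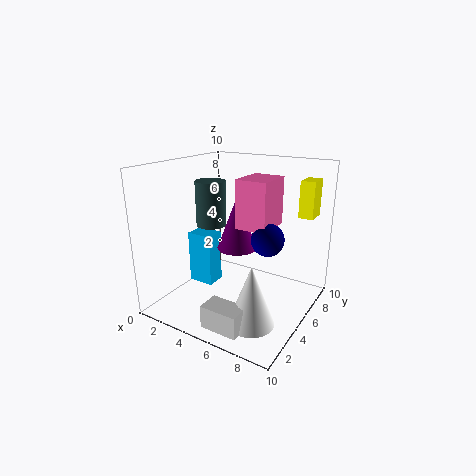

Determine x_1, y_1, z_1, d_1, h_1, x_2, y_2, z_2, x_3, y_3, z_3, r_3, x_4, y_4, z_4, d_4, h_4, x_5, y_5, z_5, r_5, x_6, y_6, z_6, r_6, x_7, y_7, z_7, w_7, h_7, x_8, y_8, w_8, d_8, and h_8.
x_1 = 8.5; y_1 = 7; z_1 = 6.5; d_1 = 1.5; h_1 = 2.5; x_2 = 8; y_2 = 3.5; z_2 = 6; x_3 = 7.5; y_3 = 2.5; z_3 = 0.5; r_3 = 1.5; x_4 = 0.5; y_4 = 5; z_4 = 0.5; d_4 = 1.5; h_4 = 4; x_5 = 4; y_5 = 6.5; z_5 = 3.5; r_5 = 1.5; x_6 = 3.5; y_6 = 4; z_6 = 6; r_6 = 1; x_7 = 5; y_7 = 0.5; z_7 = 0.5; w_7 = 2.5; h_7 = 1.5; x_8 = 6; y_8 = 3; w_8 = 2; d_8 = 2.5; h_8 = 3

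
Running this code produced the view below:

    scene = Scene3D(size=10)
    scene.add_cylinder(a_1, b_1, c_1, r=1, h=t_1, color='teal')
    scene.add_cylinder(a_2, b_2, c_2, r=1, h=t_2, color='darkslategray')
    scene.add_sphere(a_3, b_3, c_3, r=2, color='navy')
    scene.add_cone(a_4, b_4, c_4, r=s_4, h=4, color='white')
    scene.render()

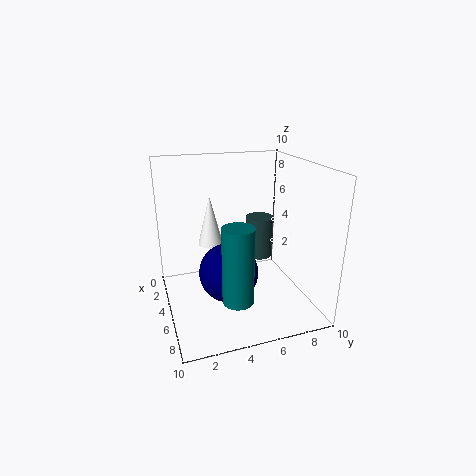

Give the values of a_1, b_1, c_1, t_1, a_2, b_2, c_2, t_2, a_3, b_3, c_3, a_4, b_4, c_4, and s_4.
a_1 = 8; b_1 = 4; c_1 = 2; t_1 = 5; a_2 = 4; b_2 = 7; c_2 = 3; t_2 = 3; a_3 = 6; b_3 = 4; c_3 = 3; a_4 = 1; b_4 = 4; c_4 = 3; s_4 = 1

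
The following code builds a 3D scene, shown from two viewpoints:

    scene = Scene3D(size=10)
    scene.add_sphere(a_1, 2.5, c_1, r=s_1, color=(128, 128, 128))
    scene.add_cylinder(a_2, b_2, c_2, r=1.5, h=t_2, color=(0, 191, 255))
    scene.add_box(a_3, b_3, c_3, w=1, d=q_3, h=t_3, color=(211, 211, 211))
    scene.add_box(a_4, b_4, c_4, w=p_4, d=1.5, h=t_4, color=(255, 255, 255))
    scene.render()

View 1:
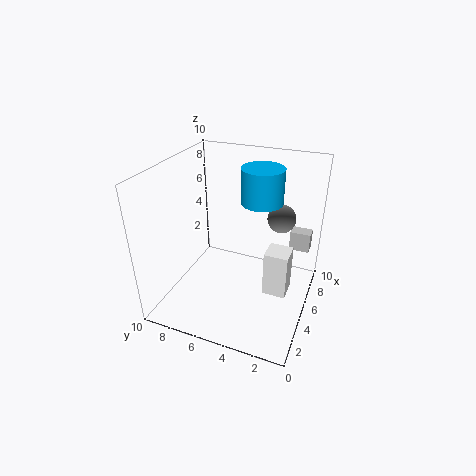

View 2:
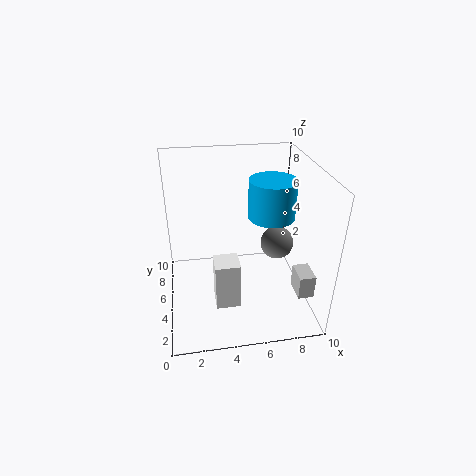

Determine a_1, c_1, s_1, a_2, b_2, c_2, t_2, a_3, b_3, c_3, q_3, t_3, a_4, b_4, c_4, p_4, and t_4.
a_1 = 7, c_1 = 6, s_1 = 1, a_2 = 7, b_2 = 4, c_2 = 7, t_2 = 2.5, a_3 = 8, b_3 = 0.5, c_3 = 3, q_3 = 1.5, t_3 = 1.5, a_4 = 3, b_4 = 1, c_4 = 2.5, p_4 = 1.5, t_4 = 3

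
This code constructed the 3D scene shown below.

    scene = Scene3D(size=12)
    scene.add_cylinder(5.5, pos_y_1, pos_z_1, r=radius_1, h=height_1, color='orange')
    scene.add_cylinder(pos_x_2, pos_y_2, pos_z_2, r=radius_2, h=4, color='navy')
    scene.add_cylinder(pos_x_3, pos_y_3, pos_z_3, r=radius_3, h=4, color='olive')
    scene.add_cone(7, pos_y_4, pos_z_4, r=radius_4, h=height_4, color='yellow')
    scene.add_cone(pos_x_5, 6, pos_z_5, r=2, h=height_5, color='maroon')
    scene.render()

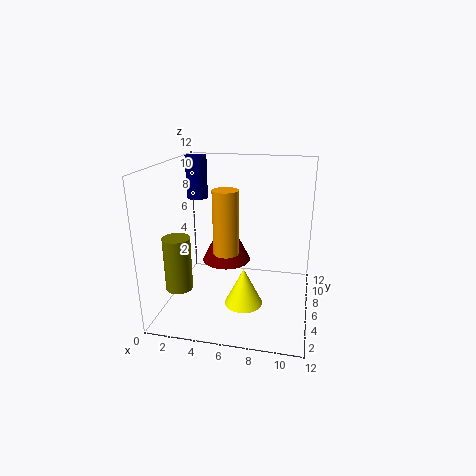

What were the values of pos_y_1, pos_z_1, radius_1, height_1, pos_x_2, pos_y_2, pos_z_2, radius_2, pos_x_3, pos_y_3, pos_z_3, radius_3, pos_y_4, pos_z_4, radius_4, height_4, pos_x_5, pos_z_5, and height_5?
pos_y_1 = 4
pos_z_1 = 5.5
radius_1 = 1
height_1 = 5
pos_x_2 = 1
pos_y_2 = 10.5
pos_z_2 = 8
radius_2 = 1
pos_x_3 = 2.5
pos_y_3 = 1.5
pos_z_3 = 3.5
radius_3 = 1
pos_y_4 = 3.5
pos_z_4 = 1.5
radius_4 = 1.5
height_4 = 3
pos_x_5 = 5
pos_z_5 = 4
height_5 = 4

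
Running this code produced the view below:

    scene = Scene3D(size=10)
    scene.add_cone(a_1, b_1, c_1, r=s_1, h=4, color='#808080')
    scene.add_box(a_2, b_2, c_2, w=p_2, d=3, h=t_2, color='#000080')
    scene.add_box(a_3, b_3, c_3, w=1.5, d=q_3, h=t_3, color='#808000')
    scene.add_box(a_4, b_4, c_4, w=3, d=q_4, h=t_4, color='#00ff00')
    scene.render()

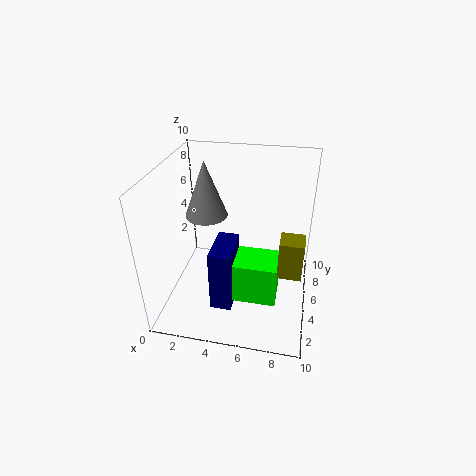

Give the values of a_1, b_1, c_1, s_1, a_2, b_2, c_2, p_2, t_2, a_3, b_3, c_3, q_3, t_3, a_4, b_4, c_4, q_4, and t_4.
a_1 = 2.5; b_1 = 6; c_1 = 6; s_1 = 1.5; a_2 = 3.5; b_2 = 2.5; c_2 = 0.5; p_2 = 1.5; t_2 = 4.5; a_3 = 8; b_3 = 2.5; c_3 = 4; q_3 = 1.5; t_3 = 2.5; a_4 = 5; b_4 = 3; c_4 = 1; q_4 = 2.5; t_4 = 3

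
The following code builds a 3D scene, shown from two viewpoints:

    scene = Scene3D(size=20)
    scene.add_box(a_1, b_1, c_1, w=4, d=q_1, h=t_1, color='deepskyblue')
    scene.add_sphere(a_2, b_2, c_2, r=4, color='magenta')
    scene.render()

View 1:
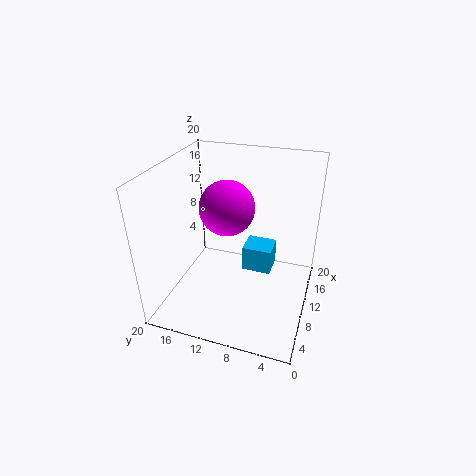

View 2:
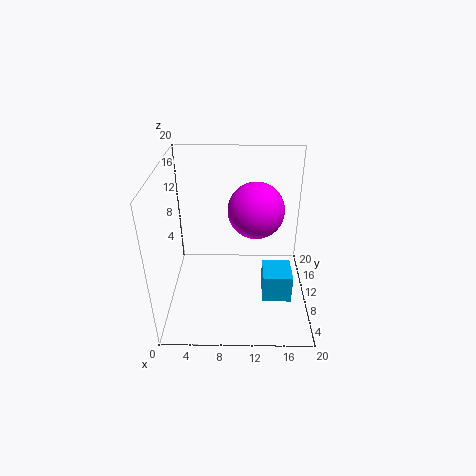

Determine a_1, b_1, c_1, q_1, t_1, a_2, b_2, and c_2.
a_1 = 13.5; b_1 = 6; c_1 = 2; q_1 = 4.5; t_1 = 4; a_2 = 12.5; b_2 = 12.5; c_2 = 13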